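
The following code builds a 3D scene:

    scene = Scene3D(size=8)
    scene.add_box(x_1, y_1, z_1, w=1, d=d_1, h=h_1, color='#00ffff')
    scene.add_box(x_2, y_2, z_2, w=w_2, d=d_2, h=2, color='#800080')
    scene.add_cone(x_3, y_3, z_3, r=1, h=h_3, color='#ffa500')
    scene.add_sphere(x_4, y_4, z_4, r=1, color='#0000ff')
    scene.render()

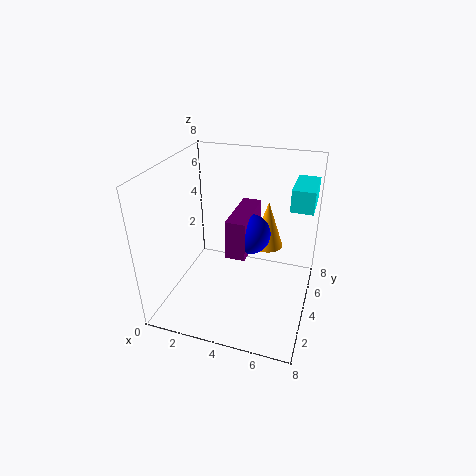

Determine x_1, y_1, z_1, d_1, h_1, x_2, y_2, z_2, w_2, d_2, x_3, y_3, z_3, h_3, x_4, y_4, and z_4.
x_1 = 7
y_1 = 2
z_1 = 7
d_1 = 2
h_1 = 1
x_2 = 4
y_2 = 2
z_2 = 4
w_2 = 1
d_2 = 3
x_3 = 5
y_3 = 7
z_3 = 2
h_3 = 3
x_4 = 5
y_4 = 3
z_4 = 5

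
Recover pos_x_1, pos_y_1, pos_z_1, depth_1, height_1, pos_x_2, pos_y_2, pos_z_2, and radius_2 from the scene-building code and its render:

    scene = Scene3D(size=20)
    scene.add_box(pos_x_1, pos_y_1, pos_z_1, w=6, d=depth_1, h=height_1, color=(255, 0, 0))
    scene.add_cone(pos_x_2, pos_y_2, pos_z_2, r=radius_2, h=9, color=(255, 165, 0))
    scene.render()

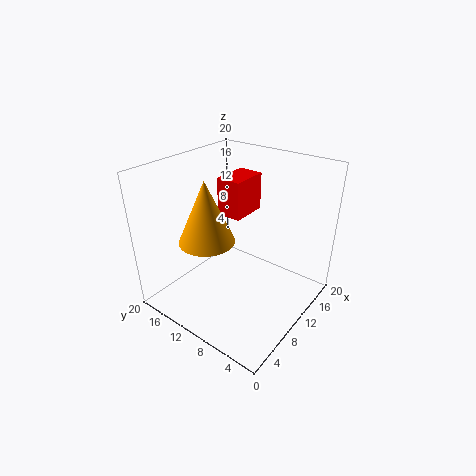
pos_x_1 = 14; pos_y_1 = 13; pos_z_1 = 10; depth_1 = 4; height_1 = 6; pos_x_2 = 8; pos_y_2 = 14; pos_z_2 = 9; radius_2 = 4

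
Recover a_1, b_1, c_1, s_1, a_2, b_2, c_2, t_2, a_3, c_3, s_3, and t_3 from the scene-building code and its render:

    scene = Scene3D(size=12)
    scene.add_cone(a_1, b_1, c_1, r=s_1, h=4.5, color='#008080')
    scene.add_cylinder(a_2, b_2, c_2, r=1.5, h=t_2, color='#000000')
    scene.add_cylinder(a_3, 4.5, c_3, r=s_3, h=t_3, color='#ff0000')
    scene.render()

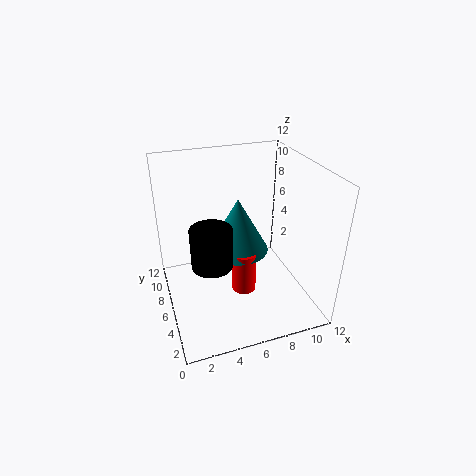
a_1 = 6, b_1 = 6, c_1 = 5, s_1 = 2.5, a_2 = 3, b_2 = 3, c_2 = 6, t_2 = 3, a_3 = 6, c_3 = 2, s_3 = 1, t_3 = 3.5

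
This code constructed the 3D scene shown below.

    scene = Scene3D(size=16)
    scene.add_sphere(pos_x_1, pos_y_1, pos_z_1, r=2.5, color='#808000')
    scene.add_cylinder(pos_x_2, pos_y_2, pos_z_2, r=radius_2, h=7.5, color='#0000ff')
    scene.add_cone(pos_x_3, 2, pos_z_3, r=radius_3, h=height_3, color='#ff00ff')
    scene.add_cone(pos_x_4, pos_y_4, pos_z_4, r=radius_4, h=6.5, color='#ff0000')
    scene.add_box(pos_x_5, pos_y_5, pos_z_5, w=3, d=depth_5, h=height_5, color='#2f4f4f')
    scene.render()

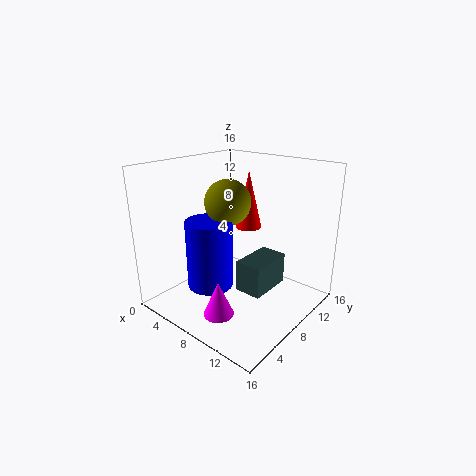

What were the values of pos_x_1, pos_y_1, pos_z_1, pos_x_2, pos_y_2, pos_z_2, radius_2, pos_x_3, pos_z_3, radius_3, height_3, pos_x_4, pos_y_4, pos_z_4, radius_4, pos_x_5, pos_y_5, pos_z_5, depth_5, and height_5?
pos_x_1 = 7; pos_y_1 = 7.5; pos_z_1 = 12; pos_x_2 = 6.5; pos_y_2 = 5; pos_z_2 = 3; radius_2 = 2.5; pos_x_3 = 10.5; pos_z_3 = 2.5; radius_3 = 1.5; height_3 = 3.5; pos_x_4 = 7.5; pos_y_4 = 10.5; pos_z_4 = 8.5; radius_4 = 1.5; pos_x_5 = 9; pos_y_5 = 6.5; pos_z_5 = 2.5; depth_5 = 5; height_5 = 3.5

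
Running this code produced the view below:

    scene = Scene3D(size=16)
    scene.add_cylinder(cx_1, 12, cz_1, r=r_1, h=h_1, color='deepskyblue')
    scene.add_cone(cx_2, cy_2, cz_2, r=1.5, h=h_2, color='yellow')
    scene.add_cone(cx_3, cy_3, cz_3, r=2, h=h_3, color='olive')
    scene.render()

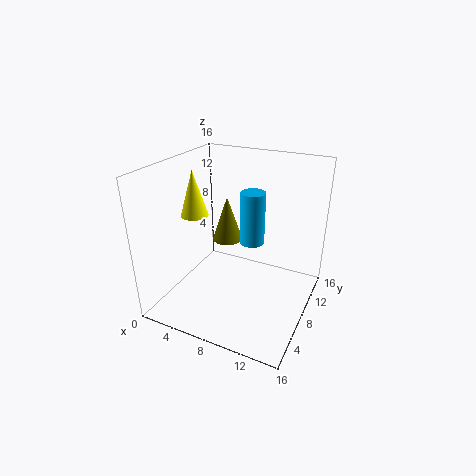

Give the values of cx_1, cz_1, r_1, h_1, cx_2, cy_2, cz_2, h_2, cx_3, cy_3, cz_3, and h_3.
cx_1 = 8, cz_1 = 5.5, r_1 = 1.5, h_1 = 6.5, cx_2 = 3.5, cy_2 = 6.5, cz_2 = 10.5, h_2 = 5, cx_3 = 3.5, cy_3 = 14, cz_3 = 4, h_3 = 6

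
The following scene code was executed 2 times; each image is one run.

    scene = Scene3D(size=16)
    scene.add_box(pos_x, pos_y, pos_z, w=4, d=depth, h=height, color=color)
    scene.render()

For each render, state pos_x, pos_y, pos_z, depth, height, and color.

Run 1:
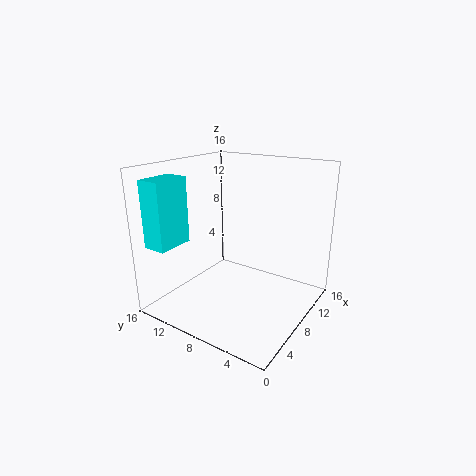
pos_x = 0.5, pos_y = 12, pos_z = 8, depth = 2.5, height = 7, color = 'cyan'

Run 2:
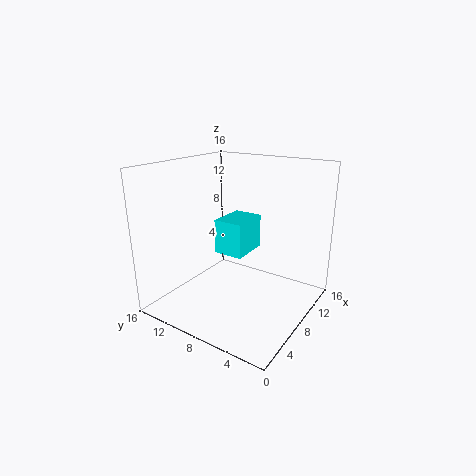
pos_x = 4.5, pos_y = 5.5, pos_z = 7.5, depth = 3, height = 3.5, color = 'cyan'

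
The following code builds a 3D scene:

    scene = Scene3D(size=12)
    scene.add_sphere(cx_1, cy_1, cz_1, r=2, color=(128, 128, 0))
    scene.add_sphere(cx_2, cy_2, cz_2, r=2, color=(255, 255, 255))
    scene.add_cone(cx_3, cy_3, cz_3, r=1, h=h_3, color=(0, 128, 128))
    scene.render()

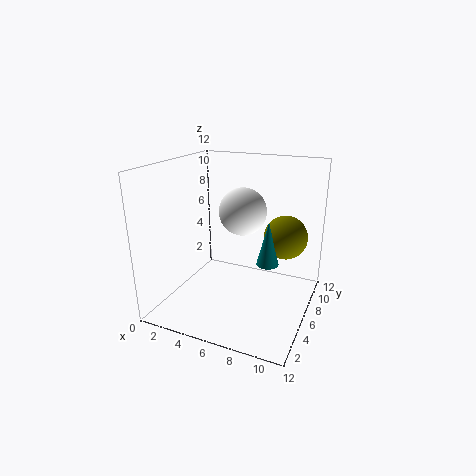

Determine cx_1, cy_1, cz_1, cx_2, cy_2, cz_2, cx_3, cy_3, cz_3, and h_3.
cx_1 = 9
cy_1 = 10
cz_1 = 5
cx_2 = 6
cy_2 = 7
cz_2 = 8
cx_3 = 8
cy_3 = 8
cz_3 = 3
h_3 = 4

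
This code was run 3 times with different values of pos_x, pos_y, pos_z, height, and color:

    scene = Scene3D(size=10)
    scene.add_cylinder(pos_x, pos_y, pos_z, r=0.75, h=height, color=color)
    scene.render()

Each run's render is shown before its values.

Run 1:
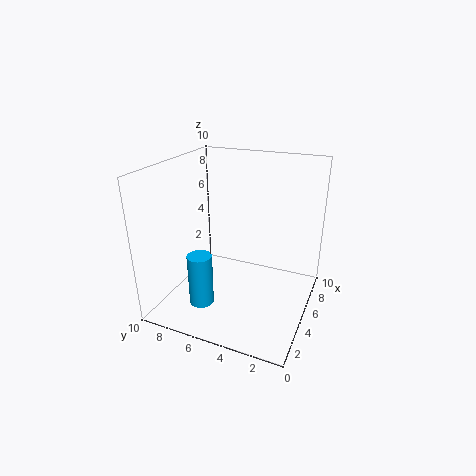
pos_x = 1, pos_y = 5.75, pos_z = 2.25, height = 3.25, color = 'deepskyblue'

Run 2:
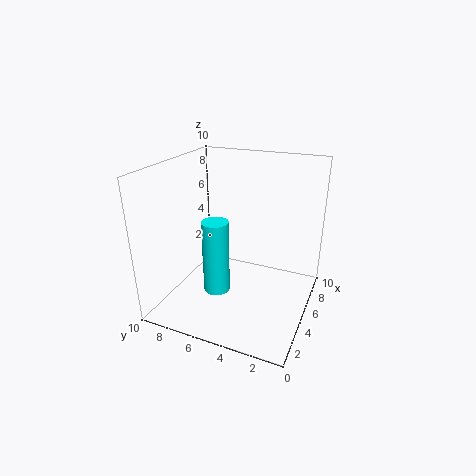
pos_x = 0.75, pos_y = 4.5, pos_z = 3.75, height = 4.25, color = 'cyan'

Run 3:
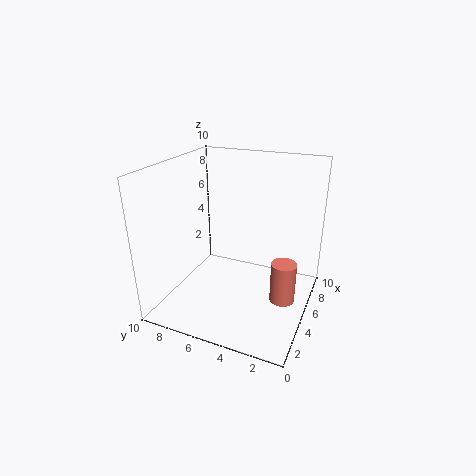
pos_x = 2.5, pos_y = 1, pos_z = 2.75, height = 2.5, color = 'salmon'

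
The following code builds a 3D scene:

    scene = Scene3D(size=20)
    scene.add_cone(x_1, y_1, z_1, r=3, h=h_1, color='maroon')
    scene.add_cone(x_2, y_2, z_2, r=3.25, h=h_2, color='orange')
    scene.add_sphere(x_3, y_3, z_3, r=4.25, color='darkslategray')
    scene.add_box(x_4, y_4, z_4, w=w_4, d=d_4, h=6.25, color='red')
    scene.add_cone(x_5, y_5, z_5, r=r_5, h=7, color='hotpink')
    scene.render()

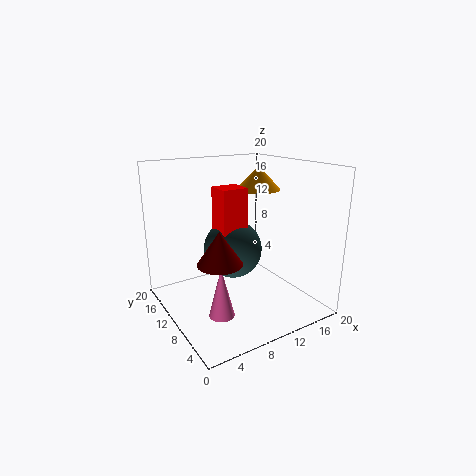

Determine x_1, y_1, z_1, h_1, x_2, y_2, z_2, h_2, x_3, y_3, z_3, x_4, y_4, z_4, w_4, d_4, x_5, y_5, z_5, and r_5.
x_1 = 6; y_1 = 8; z_1 = 7.75; h_1 = 4.5; x_2 = 15.25; y_2 = 12.75; z_2 = 15.75; h_2 = 3.5; x_3 = 10.5; y_3 = 12.25; z_3 = 7.5; x_4 = 8; y_4 = 10.25; z_4 = 10.5; w_4 = 3.75; d_4 = 3.5; x_5 = 6; y_5 = 7.75; z_5 = 0.25; r_5 = 1.75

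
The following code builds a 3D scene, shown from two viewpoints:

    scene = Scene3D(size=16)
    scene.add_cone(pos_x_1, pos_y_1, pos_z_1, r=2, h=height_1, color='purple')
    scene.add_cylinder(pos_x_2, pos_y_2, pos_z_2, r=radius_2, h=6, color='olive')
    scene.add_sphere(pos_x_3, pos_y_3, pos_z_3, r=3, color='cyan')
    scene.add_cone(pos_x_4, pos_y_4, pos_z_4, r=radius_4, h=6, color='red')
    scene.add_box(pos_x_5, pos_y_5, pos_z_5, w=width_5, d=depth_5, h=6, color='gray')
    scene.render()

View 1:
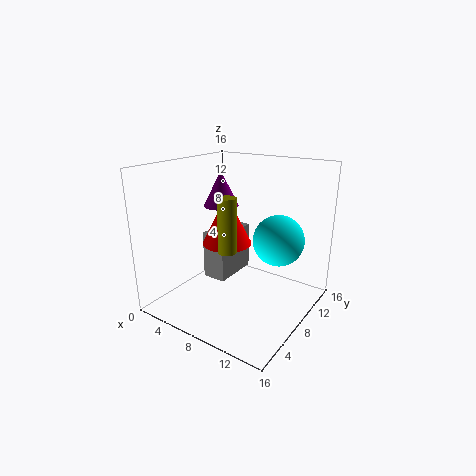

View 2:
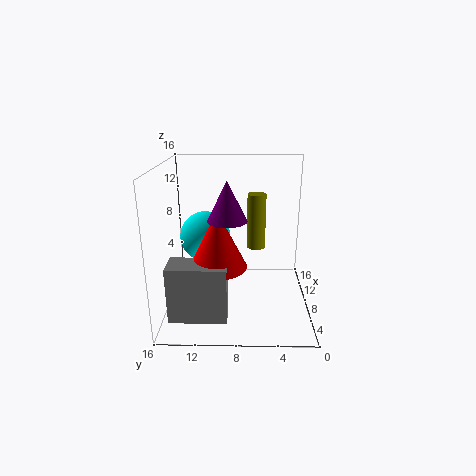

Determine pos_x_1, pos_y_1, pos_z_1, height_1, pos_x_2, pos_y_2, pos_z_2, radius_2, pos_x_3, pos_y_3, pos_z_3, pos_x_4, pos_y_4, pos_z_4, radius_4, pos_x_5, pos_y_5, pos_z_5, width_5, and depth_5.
pos_x_1 = 5
pos_y_1 = 9
pos_z_1 = 11
height_1 = 4
pos_x_2 = 8
pos_y_2 = 6
pos_z_2 = 7
radius_2 = 1
pos_x_3 = 11
pos_y_3 = 12
pos_z_3 = 7
pos_x_4 = 5
pos_y_4 = 10
pos_z_4 = 6
radius_4 = 3
pos_x_5 = 2
pos_y_5 = 9
pos_z_5 = 1
width_5 = 3
depth_5 = 6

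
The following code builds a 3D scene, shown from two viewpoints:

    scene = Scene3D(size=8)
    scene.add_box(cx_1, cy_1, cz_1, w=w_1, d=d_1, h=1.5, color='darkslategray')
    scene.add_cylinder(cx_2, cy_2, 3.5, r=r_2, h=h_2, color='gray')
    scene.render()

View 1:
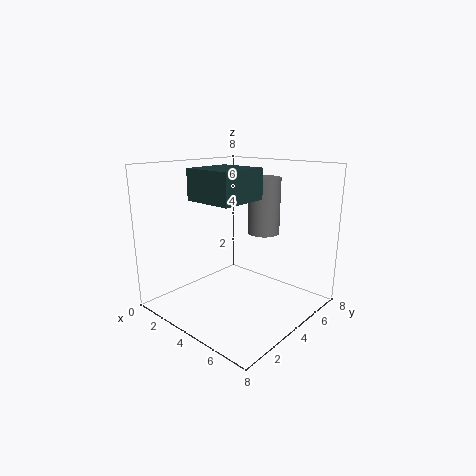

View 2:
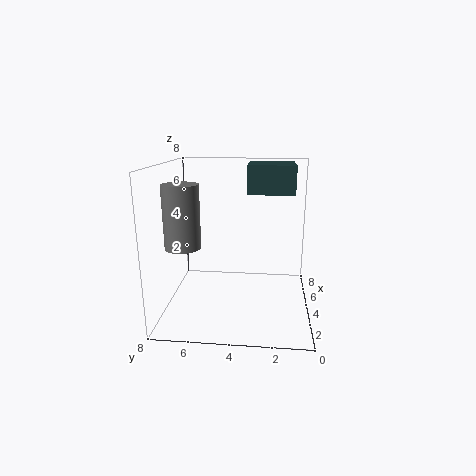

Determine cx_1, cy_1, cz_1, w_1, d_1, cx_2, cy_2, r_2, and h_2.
cx_1 = 3.5; cy_1 = 1; cz_1 = 6.5; w_1 = 2.5; d_1 = 2.5; cx_2 = 3.5; cy_2 = 7; r_2 = 1; h_2 = 3.5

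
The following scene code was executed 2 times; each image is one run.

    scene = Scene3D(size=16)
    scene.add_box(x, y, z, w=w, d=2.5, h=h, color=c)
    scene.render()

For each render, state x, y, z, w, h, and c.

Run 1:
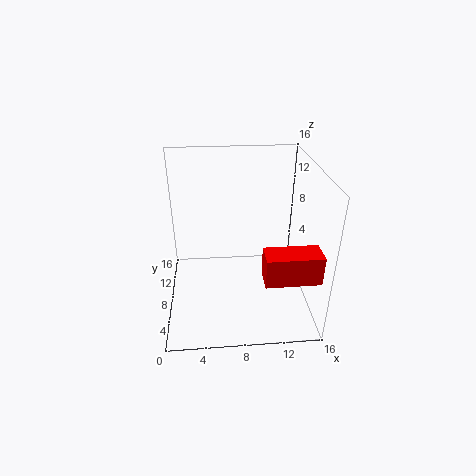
x = 10, y = 1, z = 6.5, w = 5.5, h = 3, c = 'red'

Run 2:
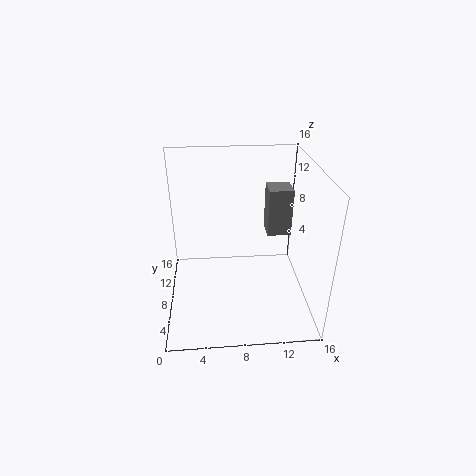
x = 11, y = 6.5, z = 9, w = 2.5, h = 5, c = 'gray'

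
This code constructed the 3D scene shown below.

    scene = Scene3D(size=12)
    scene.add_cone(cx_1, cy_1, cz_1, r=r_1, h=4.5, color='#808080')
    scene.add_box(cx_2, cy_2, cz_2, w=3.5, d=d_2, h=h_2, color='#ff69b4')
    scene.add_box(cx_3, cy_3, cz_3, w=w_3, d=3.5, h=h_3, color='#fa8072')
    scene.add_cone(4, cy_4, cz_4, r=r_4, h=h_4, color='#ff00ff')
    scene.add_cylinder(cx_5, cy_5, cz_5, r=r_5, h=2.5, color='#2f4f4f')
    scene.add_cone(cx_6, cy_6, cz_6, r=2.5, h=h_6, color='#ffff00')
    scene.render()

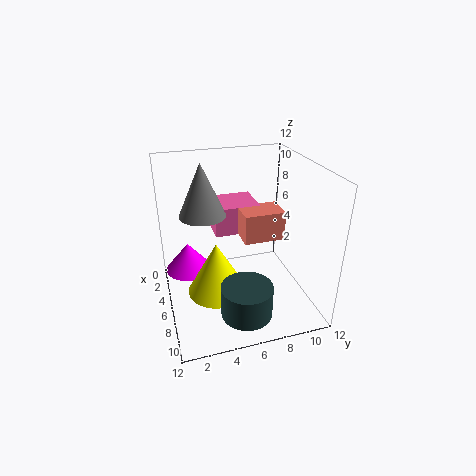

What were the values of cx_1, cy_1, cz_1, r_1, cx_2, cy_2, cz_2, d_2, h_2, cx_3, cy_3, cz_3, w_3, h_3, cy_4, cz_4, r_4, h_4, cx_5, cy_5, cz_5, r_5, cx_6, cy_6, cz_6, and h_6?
cx_1 = 4
cy_1 = 3.5
cz_1 = 7.5
r_1 = 2
cx_2 = 1
cy_2 = 4.5
cz_2 = 5.5
d_2 = 4
h_2 = 2.5
cx_3 = 4
cy_3 = 6.5
cz_3 = 5.5
w_3 = 2.5
h_3 = 2.5
cy_4 = 2
cz_4 = 2.5
r_4 = 2
h_4 = 2.5
cx_5 = 10
cy_5 = 5.5
cz_5 = 1.5
r_5 = 2
cx_6 = 6.5
cy_6 = 4
cz_6 = 1.5
h_6 = 4.5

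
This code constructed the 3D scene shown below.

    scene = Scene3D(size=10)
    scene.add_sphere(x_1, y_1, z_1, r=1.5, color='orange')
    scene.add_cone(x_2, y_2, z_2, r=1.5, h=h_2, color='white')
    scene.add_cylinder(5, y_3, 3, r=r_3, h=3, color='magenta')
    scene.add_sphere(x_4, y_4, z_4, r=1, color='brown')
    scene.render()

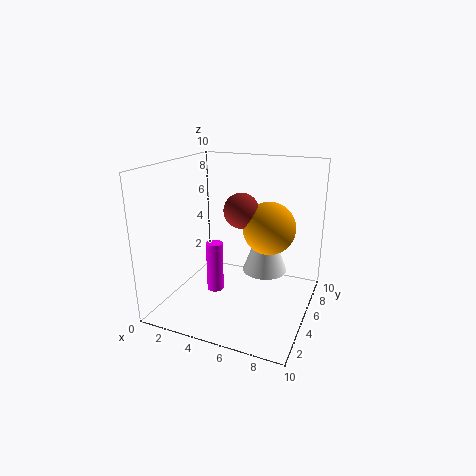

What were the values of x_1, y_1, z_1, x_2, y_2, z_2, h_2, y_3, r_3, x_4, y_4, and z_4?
x_1 = 8, y_1 = 2.5, z_1 = 7, x_2 = 7, y_2 = 5, z_2 = 3, h_2 = 4, y_3 = 1.5, r_3 = 0.5, x_4 = 6.5, y_4 = 2, z_4 = 8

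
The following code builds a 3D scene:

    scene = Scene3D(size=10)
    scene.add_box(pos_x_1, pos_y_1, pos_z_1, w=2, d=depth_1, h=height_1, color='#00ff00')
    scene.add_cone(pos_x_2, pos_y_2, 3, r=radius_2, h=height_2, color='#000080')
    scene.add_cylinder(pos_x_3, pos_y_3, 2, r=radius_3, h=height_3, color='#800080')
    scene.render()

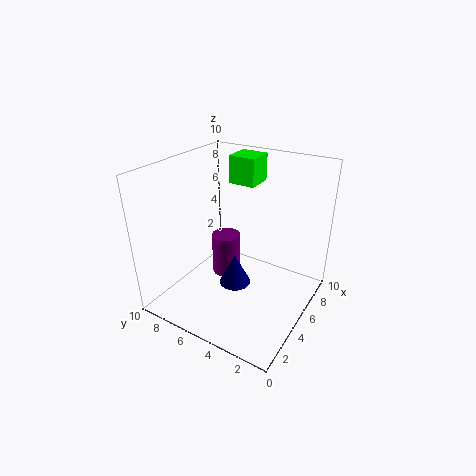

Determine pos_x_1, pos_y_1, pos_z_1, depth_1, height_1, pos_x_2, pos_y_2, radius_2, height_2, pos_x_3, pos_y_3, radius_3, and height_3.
pos_x_1 = 7
pos_y_1 = 5
pos_z_1 = 8
depth_1 = 2
height_1 = 2
pos_x_2 = 3
pos_y_2 = 4
radius_2 = 1
height_2 = 2
pos_x_3 = 5
pos_y_3 = 6
radius_3 = 1
height_3 = 3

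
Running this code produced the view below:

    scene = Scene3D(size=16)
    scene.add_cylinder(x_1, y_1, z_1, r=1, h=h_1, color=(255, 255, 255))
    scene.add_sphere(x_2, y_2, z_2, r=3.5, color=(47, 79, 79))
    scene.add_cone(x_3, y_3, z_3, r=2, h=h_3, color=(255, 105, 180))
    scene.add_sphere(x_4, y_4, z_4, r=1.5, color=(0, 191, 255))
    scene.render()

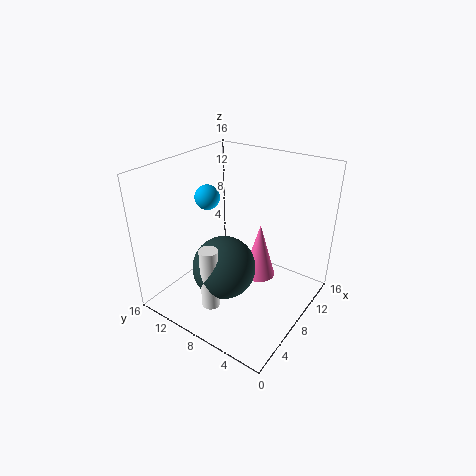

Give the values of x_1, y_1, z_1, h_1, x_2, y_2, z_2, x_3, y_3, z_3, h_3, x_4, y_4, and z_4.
x_1 = 3.5
y_1 = 8.5
z_1 = 1.5
h_1 = 7
x_2 = 6
y_2 = 8.5
z_2 = 5
x_3 = 12
y_3 = 7.5
z_3 = 1
h_3 = 7
x_4 = 9.5
y_4 = 13.5
z_4 = 11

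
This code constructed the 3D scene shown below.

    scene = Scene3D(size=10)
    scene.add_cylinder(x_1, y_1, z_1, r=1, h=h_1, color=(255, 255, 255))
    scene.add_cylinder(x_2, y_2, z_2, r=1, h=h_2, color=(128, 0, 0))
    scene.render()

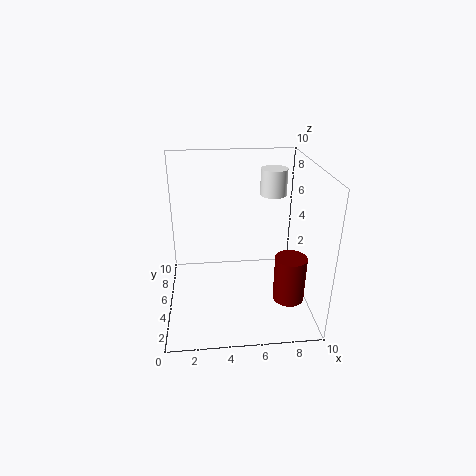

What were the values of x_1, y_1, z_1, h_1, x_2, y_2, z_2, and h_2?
x_1 = 8
y_1 = 8
z_1 = 7
h_1 = 2
x_2 = 8
y_2 = 2
z_2 = 2
h_2 = 3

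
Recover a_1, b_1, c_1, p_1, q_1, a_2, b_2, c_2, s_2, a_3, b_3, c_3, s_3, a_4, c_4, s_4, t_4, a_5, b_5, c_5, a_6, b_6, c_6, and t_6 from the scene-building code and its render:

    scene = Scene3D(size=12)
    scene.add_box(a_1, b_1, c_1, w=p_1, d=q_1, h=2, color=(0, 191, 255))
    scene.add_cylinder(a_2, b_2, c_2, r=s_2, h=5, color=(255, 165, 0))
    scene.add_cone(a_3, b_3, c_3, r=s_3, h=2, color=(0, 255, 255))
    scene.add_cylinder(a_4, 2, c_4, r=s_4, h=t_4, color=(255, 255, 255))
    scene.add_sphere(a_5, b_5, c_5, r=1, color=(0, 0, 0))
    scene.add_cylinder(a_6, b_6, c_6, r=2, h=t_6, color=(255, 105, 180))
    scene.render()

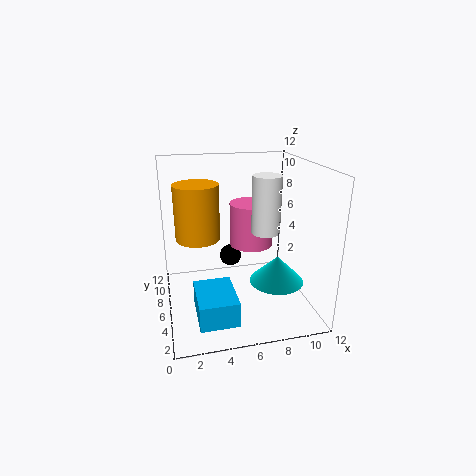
a_1 = 2, b_1 = 1, c_1 = 1, p_1 = 3, q_1 = 4, a_2 = 3, b_2 = 9, c_2 = 5, s_2 = 2, a_3 = 8, b_3 = 2, c_3 = 4, s_3 = 2, a_4 = 7, c_4 = 8, s_4 = 1, t_4 = 4, a_5 = 6, b_5 = 9, c_5 = 3, a_6 = 8, b_6 = 9, c_6 = 4, t_6 = 4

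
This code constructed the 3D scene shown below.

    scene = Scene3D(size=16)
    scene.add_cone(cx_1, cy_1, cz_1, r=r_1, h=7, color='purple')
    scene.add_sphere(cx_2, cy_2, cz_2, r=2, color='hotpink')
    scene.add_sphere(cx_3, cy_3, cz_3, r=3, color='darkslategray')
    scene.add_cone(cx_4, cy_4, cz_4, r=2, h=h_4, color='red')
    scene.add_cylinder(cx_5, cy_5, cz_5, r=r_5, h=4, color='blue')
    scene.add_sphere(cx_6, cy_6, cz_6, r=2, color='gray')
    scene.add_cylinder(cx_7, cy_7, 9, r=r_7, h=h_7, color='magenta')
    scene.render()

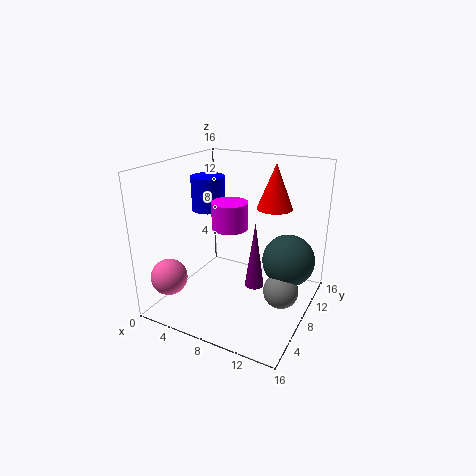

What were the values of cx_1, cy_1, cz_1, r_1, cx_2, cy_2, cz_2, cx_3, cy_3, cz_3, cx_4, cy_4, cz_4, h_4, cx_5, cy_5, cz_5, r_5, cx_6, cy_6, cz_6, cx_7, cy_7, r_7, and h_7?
cx_1 = 11; cy_1 = 6; cz_1 = 4; r_1 = 1; cx_2 = 2; cy_2 = 3; cz_2 = 4; cx_3 = 13; cy_3 = 11; cz_3 = 5; cx_4 = 11; cy_4 = 11; cz_4 = 11; h_4 = 5; cx_5 = 3; cy_5 = 10; cz_5 = 10; r_5 = 2; cx_6 = 13; cy_6 = 9; cz_6 = 2; cx_7 = 7; cy_7 = 8; r_7 = 2; h_7 = 3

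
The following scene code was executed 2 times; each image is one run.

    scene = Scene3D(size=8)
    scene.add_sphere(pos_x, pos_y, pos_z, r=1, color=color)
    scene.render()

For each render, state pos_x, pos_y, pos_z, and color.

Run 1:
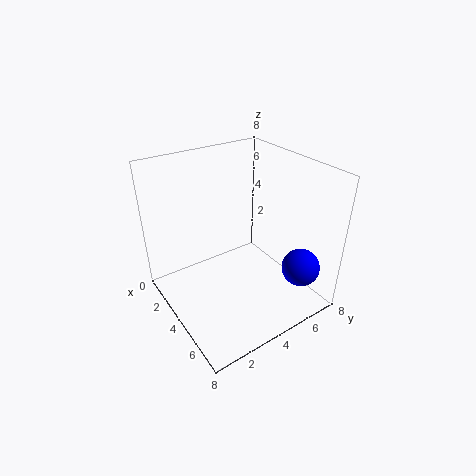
pos_x = 7
pos_y = 6
pos_z = 3
color = 'blue'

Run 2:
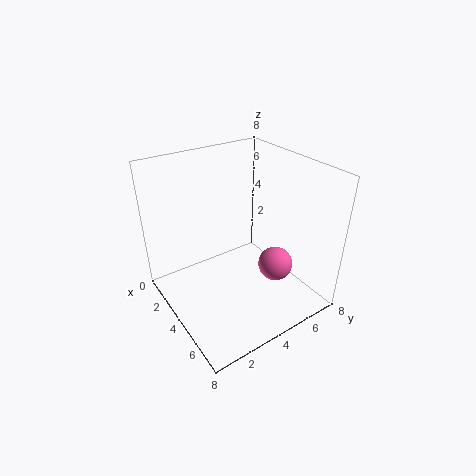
pos_x = 5
pos_y = 6
pos_z = 2
color = 'hotpink'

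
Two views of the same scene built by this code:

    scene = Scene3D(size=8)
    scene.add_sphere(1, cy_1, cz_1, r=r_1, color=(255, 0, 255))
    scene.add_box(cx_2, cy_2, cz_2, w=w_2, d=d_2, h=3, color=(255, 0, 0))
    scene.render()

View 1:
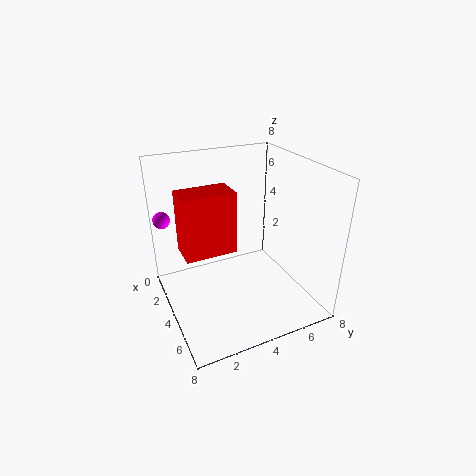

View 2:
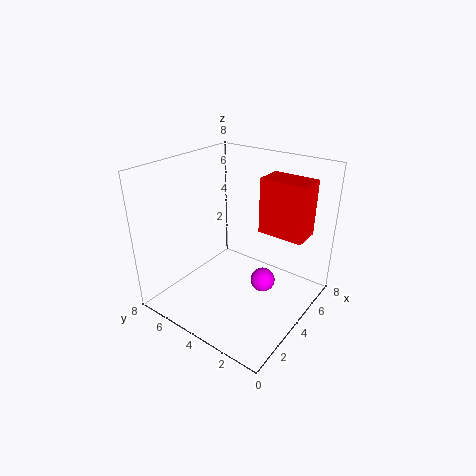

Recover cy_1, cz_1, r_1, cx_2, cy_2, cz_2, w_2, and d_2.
cy_1 = 0.5, cz_1 = 4.5, r_1 = 0.5, cx_2 = 4.5, cy_2 = 0.5, cz_2 = 4.5, w_2 = 1.5, d_2 = 2.5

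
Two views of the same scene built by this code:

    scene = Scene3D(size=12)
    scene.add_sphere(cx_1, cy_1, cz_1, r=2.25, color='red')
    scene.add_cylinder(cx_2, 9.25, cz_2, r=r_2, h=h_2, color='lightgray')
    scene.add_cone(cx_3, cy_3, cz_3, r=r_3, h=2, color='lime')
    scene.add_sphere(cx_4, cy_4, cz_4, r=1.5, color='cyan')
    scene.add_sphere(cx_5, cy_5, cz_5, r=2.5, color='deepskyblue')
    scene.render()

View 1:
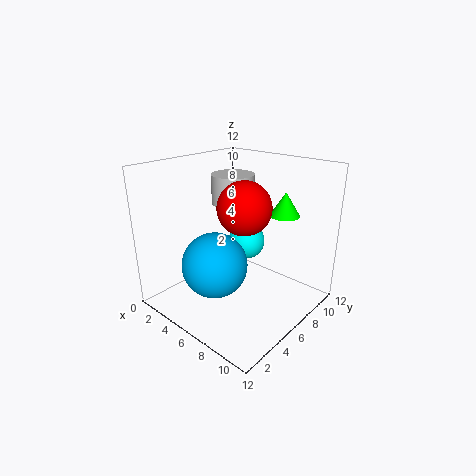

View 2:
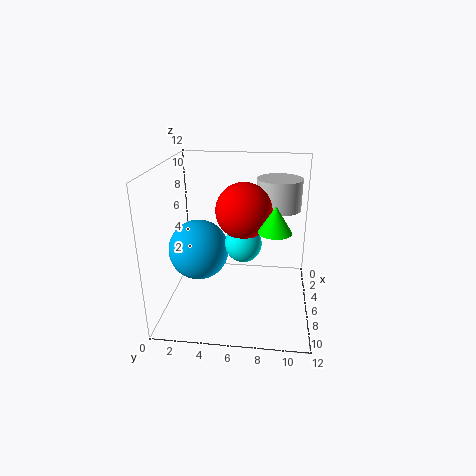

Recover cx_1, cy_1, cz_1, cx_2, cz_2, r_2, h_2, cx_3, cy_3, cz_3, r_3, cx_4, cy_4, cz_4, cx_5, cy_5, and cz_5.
cx_1 = 6.25
cy_1 = 6.5
cz_1 = 8.5
cx_2 = 2.5
cz_2 = 7.5
r_2 = 2
h_2 = 2.75
cx_3 = 8.5
cy_3 = 9
cz_3 = 7.75
r_3 = 1.25
cx_4 = 6.5
cy_4 = 6.5
cz_4 = 5.75
cx_5 = 6.5
cy_5 = 2.75
cz_5 = 5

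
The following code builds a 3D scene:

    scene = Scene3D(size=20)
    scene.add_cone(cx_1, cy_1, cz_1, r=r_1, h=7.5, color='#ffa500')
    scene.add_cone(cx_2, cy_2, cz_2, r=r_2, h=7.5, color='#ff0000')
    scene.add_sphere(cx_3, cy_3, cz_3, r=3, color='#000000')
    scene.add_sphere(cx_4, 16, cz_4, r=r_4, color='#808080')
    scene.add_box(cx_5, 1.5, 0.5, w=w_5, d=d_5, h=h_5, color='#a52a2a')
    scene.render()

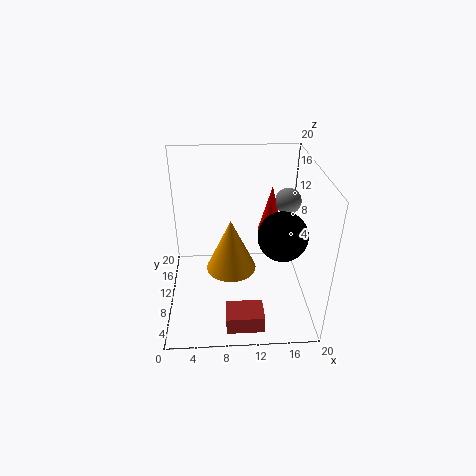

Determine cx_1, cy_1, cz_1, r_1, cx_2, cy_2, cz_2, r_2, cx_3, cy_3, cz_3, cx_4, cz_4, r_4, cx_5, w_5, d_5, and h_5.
cx_1 = 9
cy_1 = 9.5
cz_1 = 5.5
r_1 = 3.5
cx_2 = 15.5
cy_2 = 16
cz_2 = 7.5
r_2 = 2
cx_3 = 15
cy_3 = 4.5
cz_3 = 13.5
cx_4 = 18
cz_4 = 12.5
r_4 = 2
cx_5 = 8
w_5 = 5
d_5 = 3.5
h_5 = 2.5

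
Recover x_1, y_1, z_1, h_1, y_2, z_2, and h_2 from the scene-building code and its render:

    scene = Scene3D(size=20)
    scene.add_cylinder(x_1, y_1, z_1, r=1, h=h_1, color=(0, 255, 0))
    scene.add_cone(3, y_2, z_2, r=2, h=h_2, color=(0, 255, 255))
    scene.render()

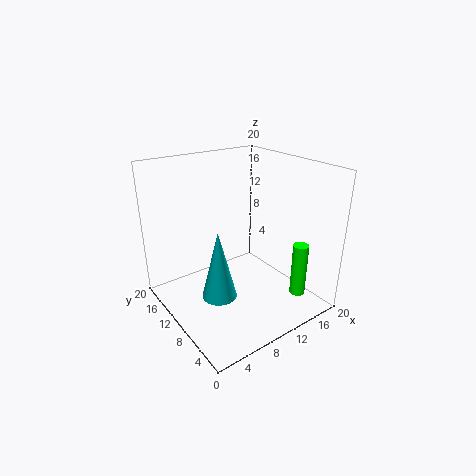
x_1 = 14; y_1 = 2; z_1 = 4; h_1 = 7; y_2 = 4; z_2 = 7; h_2 = 8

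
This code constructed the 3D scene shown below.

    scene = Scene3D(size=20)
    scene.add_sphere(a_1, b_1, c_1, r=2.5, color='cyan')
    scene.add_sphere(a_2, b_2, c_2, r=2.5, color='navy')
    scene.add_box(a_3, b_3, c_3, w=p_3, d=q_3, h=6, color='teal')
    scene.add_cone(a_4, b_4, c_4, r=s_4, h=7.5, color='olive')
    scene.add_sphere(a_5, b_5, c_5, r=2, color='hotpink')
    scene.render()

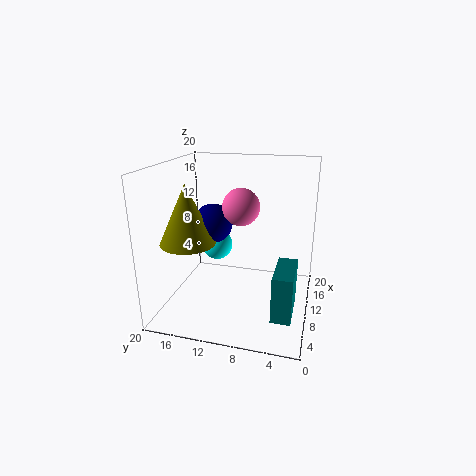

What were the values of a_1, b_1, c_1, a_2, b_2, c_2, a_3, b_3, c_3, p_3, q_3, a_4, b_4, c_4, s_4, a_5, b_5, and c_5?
a_1 = 17, b_1 = 15.5, c_1 = 5.5, a_2 = 7, b_2 = 12.5, c_2 = 13, a_3 = 2.5, b_3 = 1.5, c_3 = 2.5, p_3 = 6, q_3 = 2.5, a_4 = 4.5, b_4 = 15, c_4 = 11, s_4 = 3.5, a_5 = 2, b_5 = 7.5, c_5 = 17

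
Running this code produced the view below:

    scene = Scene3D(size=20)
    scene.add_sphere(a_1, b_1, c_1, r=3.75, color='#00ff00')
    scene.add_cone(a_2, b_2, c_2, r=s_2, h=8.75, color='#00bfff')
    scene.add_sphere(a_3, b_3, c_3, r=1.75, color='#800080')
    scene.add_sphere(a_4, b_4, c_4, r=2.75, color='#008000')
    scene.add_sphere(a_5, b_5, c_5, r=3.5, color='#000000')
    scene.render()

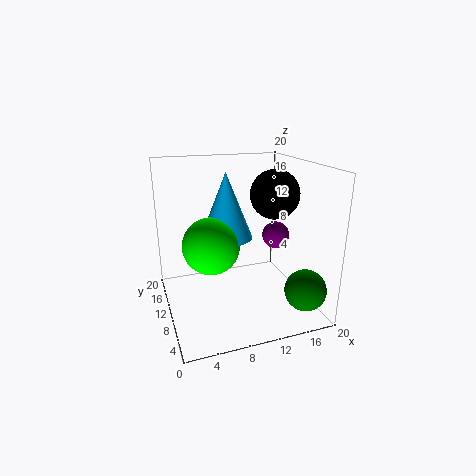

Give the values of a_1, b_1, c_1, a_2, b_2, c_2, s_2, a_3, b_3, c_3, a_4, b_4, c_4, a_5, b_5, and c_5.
a_1 = 5.75, b_1 = 8.5, c_1 = 10, a_2 = 8.25, b_2 = 9.75, c_2 = 10.5, s_2 = 3.5, a_3 = 14, b_3 = 6.5, c_3 = 11.25, a_4 = 17, b_4 = 3, c_4 = 4.25, a_5 = 15.75, b_5 = 10.75, c_5 = 15.5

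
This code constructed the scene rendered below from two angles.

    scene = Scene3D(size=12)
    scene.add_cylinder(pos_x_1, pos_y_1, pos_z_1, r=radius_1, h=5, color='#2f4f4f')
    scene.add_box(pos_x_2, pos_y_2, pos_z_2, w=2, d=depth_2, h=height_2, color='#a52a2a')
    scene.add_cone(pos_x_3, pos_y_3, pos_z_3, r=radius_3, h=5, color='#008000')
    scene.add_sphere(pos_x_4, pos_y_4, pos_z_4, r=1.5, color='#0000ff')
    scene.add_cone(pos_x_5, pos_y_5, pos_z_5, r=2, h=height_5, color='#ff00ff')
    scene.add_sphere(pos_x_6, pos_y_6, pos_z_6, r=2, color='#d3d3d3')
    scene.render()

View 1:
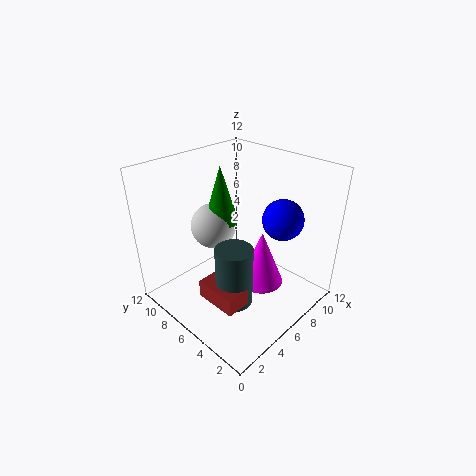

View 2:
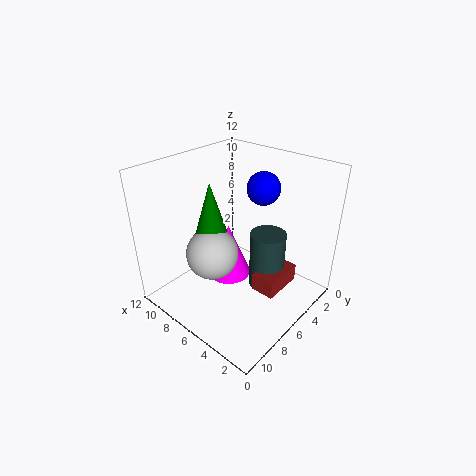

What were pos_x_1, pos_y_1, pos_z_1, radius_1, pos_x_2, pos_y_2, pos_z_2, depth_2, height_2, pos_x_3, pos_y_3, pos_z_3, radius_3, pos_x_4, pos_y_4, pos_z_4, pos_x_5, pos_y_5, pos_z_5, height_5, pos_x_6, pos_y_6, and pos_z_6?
pos_x_1 = 4, pos_y_1 = 4.5, pos_z_1 = 1.5, radius_1 = 1.5, pos_x_2 = 2, pos_y_2 = 3, pos_z_2 = 2, depth_2 = 3.5, height_2 = 1.5, pos_x_3 = 6.5, pos_y_3 = 8.5, pos_z_3 = 6.5, radius_3 = 1.5, pos_x_4 = 6.5, pos_y_4 = 2, pos_z_4 = 9, pos_x_5 = 8, pos_y_5 = 5, pos_z_5 = 1, height_5 = 5, pos_x_6 = 6, pos_y_6 = 9, pos_z_6 = 6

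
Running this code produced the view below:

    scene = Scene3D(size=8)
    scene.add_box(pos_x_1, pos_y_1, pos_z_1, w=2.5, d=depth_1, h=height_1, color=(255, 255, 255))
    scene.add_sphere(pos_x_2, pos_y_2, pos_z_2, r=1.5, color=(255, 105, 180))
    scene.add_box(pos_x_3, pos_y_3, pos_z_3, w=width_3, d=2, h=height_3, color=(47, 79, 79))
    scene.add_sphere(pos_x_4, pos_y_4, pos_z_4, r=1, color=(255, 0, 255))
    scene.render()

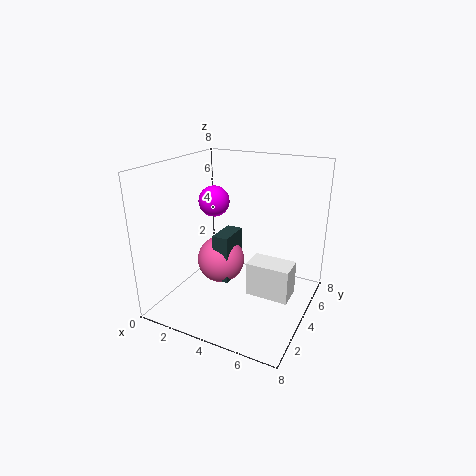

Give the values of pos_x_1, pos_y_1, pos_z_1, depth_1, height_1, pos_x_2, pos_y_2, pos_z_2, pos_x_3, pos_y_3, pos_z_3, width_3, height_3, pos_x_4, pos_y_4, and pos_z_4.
pos_x_1 = 4.5; pos_y_1 = 4; pos_z_1 = 0.5; depth_1 = 1.5; height_1 = 2; pos_x_2 = 2; pos_y_2 = 5.5; pos_z_2 = 1.5; pos_x_3 = 2; pos_y_3 = 4.5; pos_z_3 = 0.5; width_3 = 1; height_3 = 3; pos_x_4 = 1; pos_y_4 = 6.5; pos_z_4 = 5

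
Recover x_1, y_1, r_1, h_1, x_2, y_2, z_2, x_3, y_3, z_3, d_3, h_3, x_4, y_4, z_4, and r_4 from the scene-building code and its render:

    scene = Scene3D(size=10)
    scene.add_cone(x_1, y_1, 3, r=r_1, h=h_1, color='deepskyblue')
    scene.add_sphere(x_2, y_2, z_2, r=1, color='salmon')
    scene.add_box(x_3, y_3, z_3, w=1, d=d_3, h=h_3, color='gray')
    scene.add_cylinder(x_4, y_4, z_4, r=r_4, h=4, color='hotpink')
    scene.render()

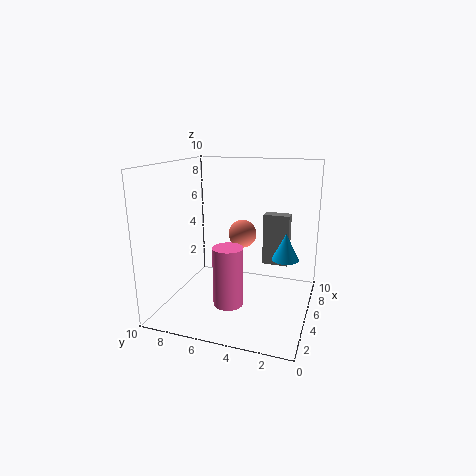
x_1 = 7; y_1 = 2; r_1 = 1; h_1 = 2; x_2 = 6; y_2 = 5; z_2 = 5; x_3 = 8; y_3 = 2; z_3 = 2; d_3 = 2; h_3 = 4; x_4 = 3; y_4 = 5; z_4 = 1; r_4 = 1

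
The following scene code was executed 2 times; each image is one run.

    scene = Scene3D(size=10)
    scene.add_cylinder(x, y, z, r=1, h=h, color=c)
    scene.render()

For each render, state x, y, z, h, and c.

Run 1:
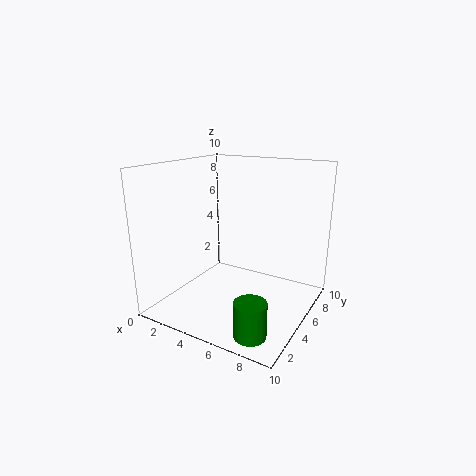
x = 8; y = 1.25; z = 0.5; h = 2.25; c = 'green'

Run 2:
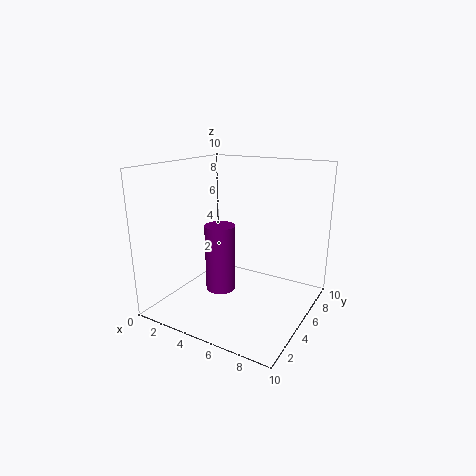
x = 4.5; y = 3.5; z = 1.75; h = 4.5; c = 'purple'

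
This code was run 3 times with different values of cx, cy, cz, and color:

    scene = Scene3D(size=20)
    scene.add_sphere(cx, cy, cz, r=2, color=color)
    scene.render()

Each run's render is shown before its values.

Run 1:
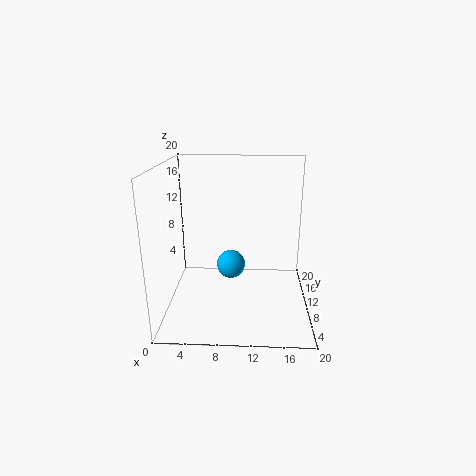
cx = 9
cy = 10
cz = 6
color = 'deepskyblue'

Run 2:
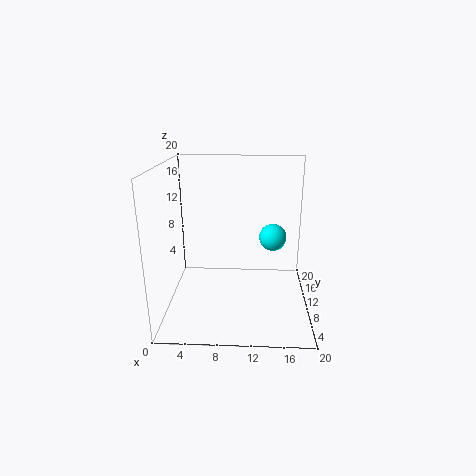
cx = 15
cy = 13
cz = 9
color = 'cyan'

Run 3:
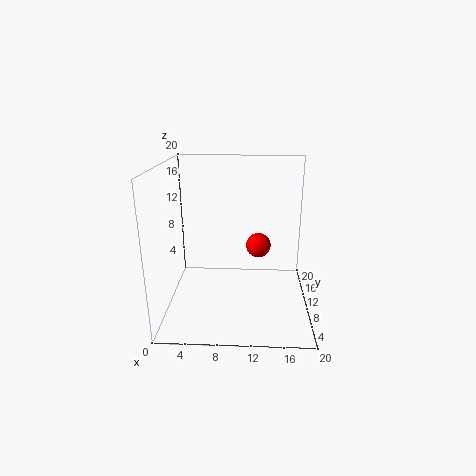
cx = 13
cy = 17
cz = 6
color = 'red'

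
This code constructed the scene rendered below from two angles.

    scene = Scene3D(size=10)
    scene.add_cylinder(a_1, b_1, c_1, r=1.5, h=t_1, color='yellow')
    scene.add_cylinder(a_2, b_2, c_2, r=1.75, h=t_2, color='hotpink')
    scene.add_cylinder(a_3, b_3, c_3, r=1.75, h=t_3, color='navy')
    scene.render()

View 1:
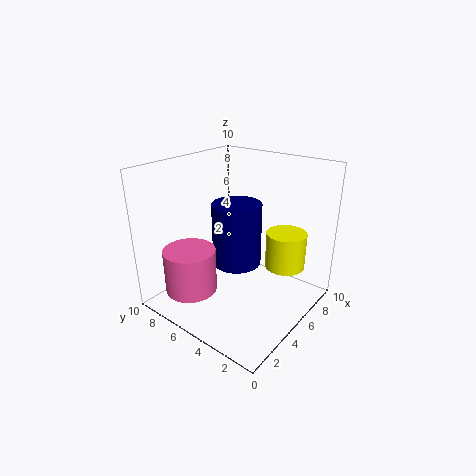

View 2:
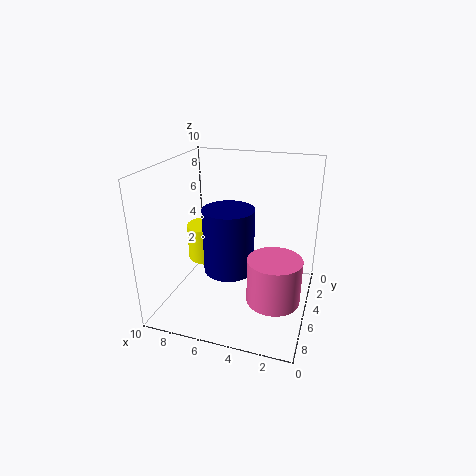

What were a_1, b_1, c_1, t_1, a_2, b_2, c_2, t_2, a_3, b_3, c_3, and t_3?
a_1 = 8.25, b_1 = 3, c_1 = 2, t_1 = 2.75, a_2 = 2, b_2 = 6.75, c_2 = 1.75, t_2 = 3, a_3 = 5.5, b_3 = 5.5, c_3 = 2.75, t_3 = 4.5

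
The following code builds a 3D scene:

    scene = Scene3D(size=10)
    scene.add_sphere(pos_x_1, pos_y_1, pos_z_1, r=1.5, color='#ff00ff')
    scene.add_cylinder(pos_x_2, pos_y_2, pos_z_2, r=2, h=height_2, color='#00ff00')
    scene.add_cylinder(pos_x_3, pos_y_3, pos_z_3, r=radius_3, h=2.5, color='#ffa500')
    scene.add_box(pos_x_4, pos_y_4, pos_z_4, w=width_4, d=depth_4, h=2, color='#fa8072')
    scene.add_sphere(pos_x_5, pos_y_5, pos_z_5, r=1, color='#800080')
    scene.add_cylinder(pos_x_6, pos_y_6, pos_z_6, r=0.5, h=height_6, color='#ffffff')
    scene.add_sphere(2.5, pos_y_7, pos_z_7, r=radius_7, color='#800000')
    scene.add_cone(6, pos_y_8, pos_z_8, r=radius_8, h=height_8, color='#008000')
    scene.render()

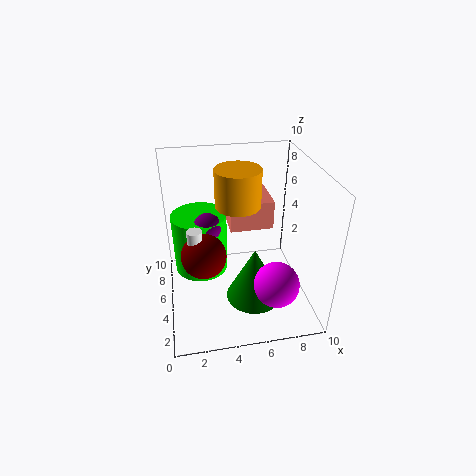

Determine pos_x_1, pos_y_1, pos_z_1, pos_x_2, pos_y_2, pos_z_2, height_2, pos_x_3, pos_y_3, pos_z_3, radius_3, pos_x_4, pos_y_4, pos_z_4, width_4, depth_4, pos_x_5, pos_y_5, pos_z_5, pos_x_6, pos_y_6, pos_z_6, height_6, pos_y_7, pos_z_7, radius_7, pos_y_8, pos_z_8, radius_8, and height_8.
pos_x_1 = 7, pos_y_1 = 2, pos_z_1 = 3, pos_x_2 = 2.5, pos_y_2 = 7, pos_z_2 = 1.5, height_2 = 4.5, pos_x_3 = 5, pos_y_3 = 5, pos_z_3 = 7.5, radius_3 = 1.5, pos_x_4 = 4.5, pos_y_4 = 5, pos_z_4 = 5.5, width_4 = 3, depth_4 = 3, pos_x_5 = 3, pos_y_5 = 6, pos_z_5 = 5.5, pos_x_6 = 2, pos_y_6 = 4, pos_z_6 = 4, height_6 = 2.5, pos_y_7 = 4, pos_z_7 = 4.5, radius_7 = 1.5, pos_y_8 = 4, pos_z_8 = 0.5, radius_8 = 2, height_8 = 4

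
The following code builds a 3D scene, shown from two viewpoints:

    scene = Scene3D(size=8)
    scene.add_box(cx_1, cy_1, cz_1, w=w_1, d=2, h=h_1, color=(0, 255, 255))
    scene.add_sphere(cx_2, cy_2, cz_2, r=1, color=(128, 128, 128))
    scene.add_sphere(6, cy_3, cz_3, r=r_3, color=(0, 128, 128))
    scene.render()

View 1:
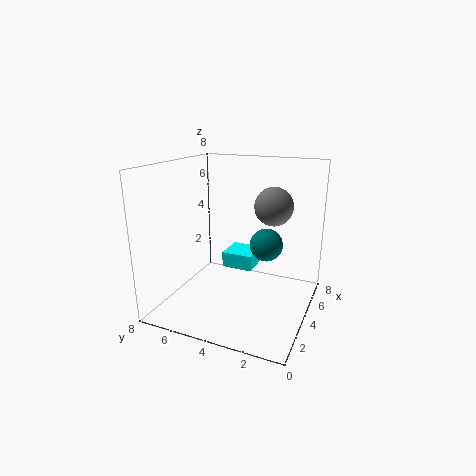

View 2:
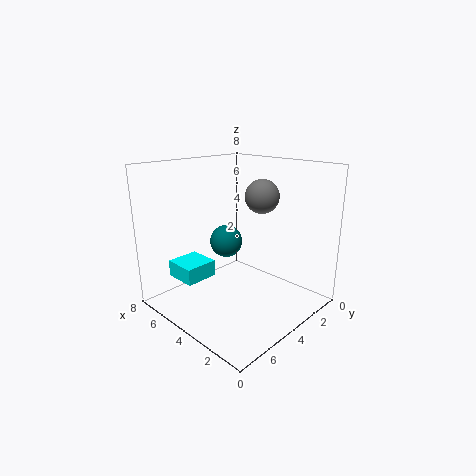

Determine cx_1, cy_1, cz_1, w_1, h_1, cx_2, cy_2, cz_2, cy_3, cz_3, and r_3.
cx_1 = 6
cy_1 = 4
cz_1 = 1
w_1 = 2
h_1 = 1
cx_2 = 4
cy_2 = 2
cz_2 = 6
cy_3 = 3
cz_3 = 3
r_3 = 1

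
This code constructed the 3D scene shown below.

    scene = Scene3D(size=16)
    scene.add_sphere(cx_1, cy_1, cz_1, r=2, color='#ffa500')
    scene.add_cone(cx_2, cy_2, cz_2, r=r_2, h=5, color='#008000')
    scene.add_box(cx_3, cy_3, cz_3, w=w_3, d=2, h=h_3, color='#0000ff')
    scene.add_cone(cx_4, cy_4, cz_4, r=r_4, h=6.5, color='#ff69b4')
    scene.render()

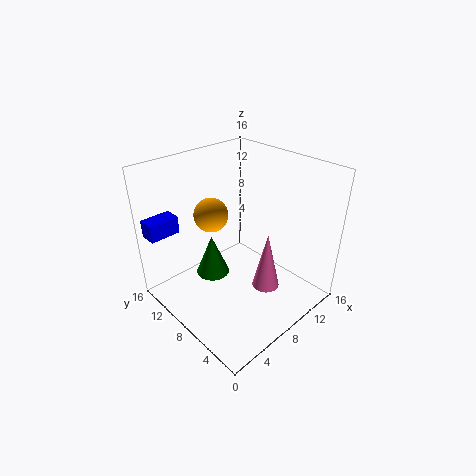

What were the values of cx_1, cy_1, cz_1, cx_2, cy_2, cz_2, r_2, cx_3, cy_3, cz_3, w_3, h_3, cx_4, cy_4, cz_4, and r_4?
cx_1 = 7.5, cy_1 = 12, cz_1 = 9.5, cx_2 = 7, cy_2 = 11.5, cz_2 = 2, r_2 = 2, cx_3 = 0.5, cy_3 = 13.5, cz_3 = 8, w_3 = 3.5, h_3 = 2, cx_4 = 9, cy_4 = 4.5, cz_4 = 3, r_4 = 1.5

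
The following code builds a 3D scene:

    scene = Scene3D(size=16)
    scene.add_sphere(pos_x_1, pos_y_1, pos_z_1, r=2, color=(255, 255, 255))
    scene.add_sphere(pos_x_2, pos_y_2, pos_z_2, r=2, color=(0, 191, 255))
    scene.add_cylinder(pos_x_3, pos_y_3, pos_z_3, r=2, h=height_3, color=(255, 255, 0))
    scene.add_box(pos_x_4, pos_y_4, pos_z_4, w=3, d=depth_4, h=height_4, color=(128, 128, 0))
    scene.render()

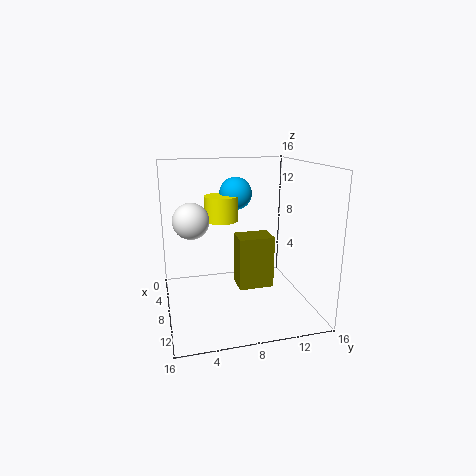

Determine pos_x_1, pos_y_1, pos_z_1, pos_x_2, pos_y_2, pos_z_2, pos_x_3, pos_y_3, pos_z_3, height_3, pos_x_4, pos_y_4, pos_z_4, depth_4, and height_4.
pos_x_1 = 7, pos_y_1 = 3, pos_z_1 = 10, pos_x_2 = 3, pos_y_2 = 9, pos_z_2 = 12, pos_x_3 = 4, pos_y_3 = 7, pos_z_3 = 9, height_3 = 3, pos_x_4 = 6, pos_y_4 = 8, pos_z_4 = 2, depth_4 = 4, height_4 = 6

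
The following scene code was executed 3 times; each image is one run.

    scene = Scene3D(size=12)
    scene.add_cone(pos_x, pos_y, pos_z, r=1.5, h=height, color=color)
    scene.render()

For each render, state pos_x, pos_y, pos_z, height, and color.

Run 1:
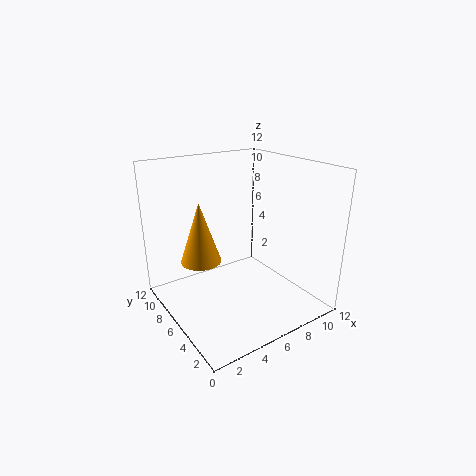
pos_x = 2
pos_y = 5
pos_z = 5.5
height = 4.5
color = 'orange'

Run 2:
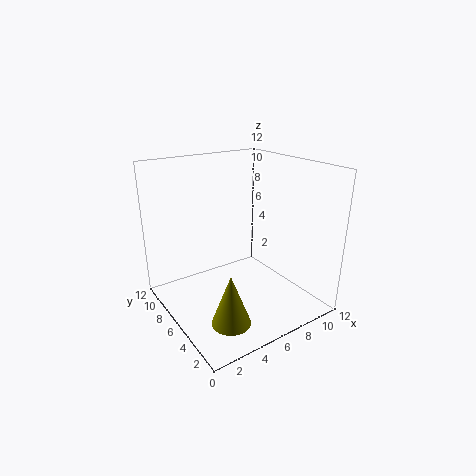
pos_x = 3
pos_y = 2.5
pos_z = 1
height = 4
color = 'olive'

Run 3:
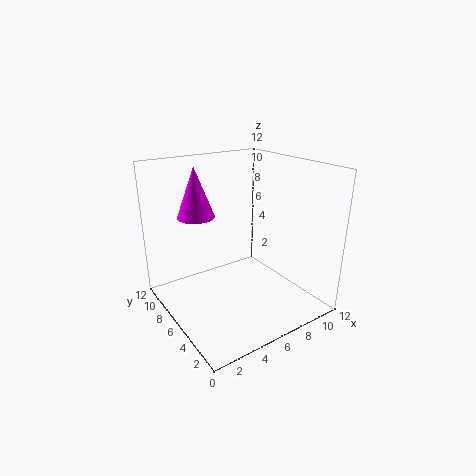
pos_x = 3
pos_y = 7.5
pos_z = 8
height = 4
color = 'magenta'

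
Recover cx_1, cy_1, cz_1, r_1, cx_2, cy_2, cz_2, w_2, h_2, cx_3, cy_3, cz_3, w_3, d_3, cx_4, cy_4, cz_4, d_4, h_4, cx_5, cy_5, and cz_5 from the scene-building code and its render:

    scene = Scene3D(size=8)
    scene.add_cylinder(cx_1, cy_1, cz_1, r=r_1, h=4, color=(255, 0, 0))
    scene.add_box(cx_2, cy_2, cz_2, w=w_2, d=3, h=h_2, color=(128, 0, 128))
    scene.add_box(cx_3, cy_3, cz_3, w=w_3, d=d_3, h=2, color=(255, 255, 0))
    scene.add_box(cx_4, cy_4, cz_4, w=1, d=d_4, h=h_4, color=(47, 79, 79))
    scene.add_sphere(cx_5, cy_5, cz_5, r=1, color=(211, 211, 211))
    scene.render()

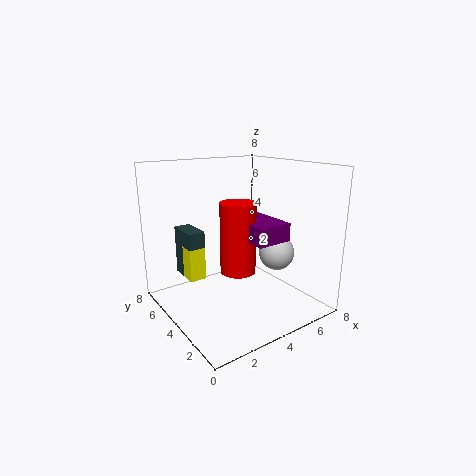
cx_1 = 4, cy_1 = 4, cz_1 = 2, r_1 = 1, cx_2 = 4, cy_2 = 2, cz_2 = 4, w_2 = 2, h_2 = 1, cx_3 = 2, cy_3 = 6, cz_3 = 1, w_3 = 1, d_3 = 1, cx_4 = 2, cy_4 = 6, cz_4 = 1, d_4 = 2, h_4 = 3, cx_5 = 6, cy_5 = 3, cz_5 = 3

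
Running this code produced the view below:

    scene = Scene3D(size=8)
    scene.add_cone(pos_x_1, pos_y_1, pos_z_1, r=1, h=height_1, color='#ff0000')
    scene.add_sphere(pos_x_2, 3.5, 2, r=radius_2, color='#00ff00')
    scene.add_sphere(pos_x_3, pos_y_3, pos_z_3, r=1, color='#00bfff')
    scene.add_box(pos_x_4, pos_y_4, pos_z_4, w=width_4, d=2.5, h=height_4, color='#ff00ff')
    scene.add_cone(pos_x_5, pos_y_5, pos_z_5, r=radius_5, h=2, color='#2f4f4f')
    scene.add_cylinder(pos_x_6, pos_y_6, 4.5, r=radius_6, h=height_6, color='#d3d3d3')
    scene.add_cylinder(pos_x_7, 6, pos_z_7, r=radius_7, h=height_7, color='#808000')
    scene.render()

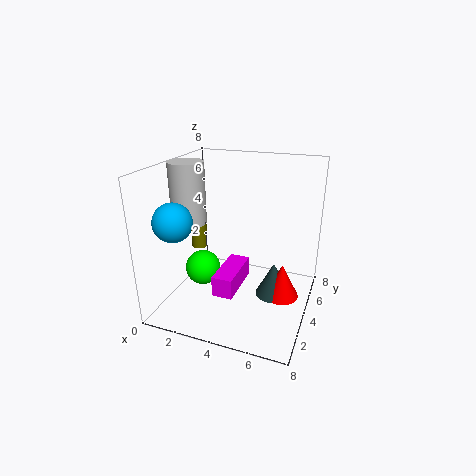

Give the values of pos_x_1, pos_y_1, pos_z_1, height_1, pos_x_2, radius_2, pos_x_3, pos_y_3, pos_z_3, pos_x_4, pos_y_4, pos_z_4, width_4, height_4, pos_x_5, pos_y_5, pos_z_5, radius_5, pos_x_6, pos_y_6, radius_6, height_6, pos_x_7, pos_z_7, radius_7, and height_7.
pos_x_1 = 6.5; pos_y_1 = 4.5; pos_z_1 = 0.5; height_1 = 2; pos_x_2 = 2; radius_2 = 1; pos_x_3 = 1.5; pos_y_3 = 1.5; pos_z_3 = 5.5; pos_x_4 = 4; pos_y_4 = 0.5; pos_z_4 = 2.5; width_4 = 1; height_4 = 1; pos_x_5 = 6; pos_y_5 = 4.5; pos_z_5 = 0.5; radius_5 = 1; pos_x_6 = 1; pos_y_6 = 4; radius_6 = 1; height_6 = 3.5; pos_x_7 = 0.5; pos_z_7 = 2; radius_7 = 0.5; height_7 = 2.5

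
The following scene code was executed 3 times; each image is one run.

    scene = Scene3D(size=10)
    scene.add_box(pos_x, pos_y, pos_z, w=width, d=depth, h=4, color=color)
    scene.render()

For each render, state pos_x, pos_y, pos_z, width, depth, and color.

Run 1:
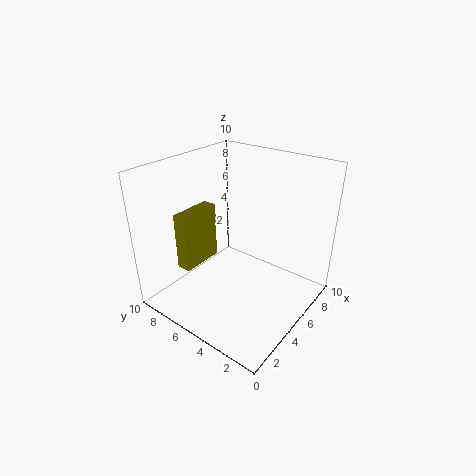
pos_x = 2; pos_y = 7; pos_z = 3; width = 3; depth = 1; color = 'olive'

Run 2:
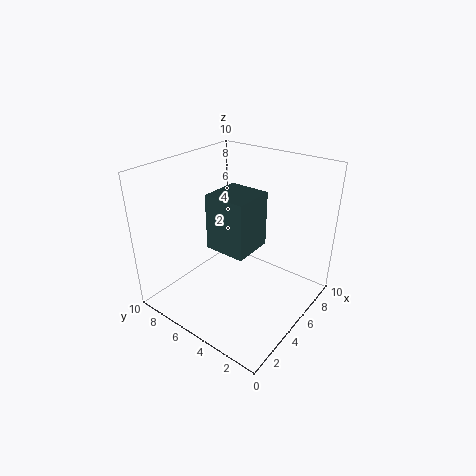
pos_x = 4; pos_y = 4; pos_z = 4; width = 3; depth = 3; color = 'darkslategray'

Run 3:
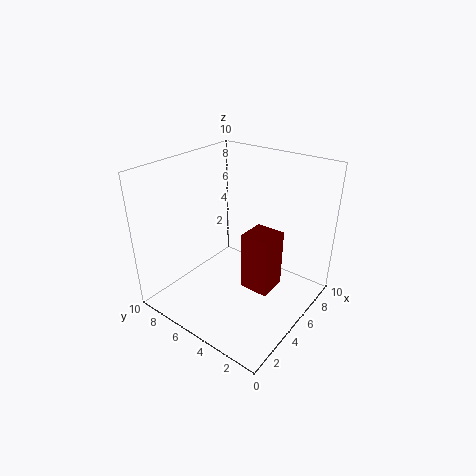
pos_x = 4; pos_y = 2; pos_z = 2; width = 2; depth = 2; color = 'maroon'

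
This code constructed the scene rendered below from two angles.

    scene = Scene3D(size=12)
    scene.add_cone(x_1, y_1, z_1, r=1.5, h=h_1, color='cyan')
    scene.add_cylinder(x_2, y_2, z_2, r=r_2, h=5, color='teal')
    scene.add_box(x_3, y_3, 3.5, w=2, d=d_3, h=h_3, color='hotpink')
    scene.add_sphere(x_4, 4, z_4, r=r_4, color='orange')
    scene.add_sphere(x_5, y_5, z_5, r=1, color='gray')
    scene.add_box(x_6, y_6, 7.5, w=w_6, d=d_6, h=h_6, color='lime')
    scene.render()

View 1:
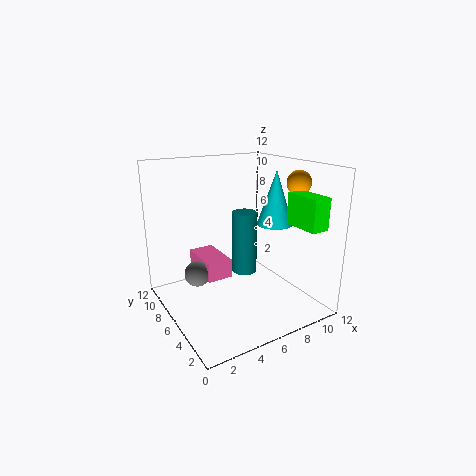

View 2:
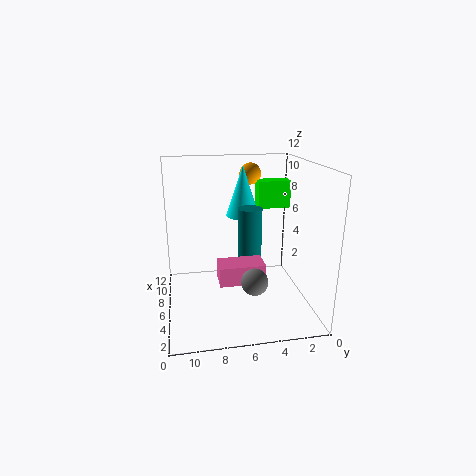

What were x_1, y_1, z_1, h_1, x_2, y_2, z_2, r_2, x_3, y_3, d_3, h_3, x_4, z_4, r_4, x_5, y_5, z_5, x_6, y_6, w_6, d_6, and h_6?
x_1 = 9
y_1 = 5
z_1 = 7
h_1 = 4.5
x_2 = 6
y_2 = 5
z_2 = 3.5
r_2 = 1
x_3 = 2.5
y_3 = 4.5
d_3 = 3.5
h_3 = 1.5
x_4 = 10.5
z_4 = 10.5
r_4 = 1
x_5 = 2
y_5 = 5.5
z_5 = 4
x_6 = 9
y_6 = 0.5
w_6 = 1.5
d_6 = 3
h_6 = 2.5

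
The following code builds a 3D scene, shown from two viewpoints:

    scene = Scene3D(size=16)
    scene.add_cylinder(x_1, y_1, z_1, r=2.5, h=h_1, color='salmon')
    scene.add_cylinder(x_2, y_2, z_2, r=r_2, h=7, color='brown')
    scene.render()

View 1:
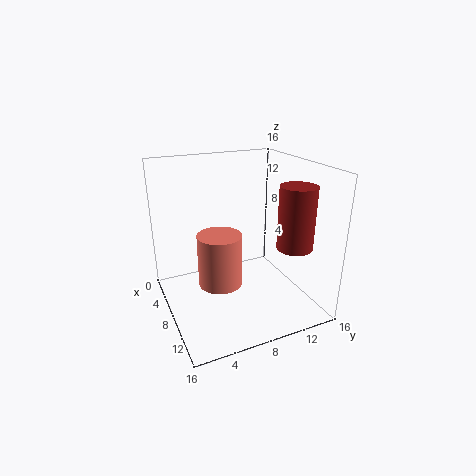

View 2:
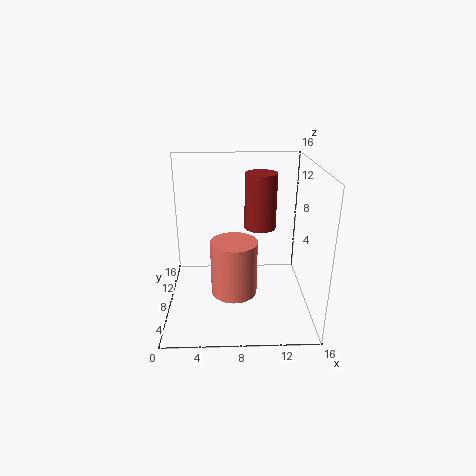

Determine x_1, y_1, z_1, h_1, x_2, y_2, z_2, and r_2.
x_1 = 7.5
y_1 = 6
z_1 = 2.5
h_1 = 6
x_2 = 11
y_2 = 13.5
z_2 = 7
r_2 = 2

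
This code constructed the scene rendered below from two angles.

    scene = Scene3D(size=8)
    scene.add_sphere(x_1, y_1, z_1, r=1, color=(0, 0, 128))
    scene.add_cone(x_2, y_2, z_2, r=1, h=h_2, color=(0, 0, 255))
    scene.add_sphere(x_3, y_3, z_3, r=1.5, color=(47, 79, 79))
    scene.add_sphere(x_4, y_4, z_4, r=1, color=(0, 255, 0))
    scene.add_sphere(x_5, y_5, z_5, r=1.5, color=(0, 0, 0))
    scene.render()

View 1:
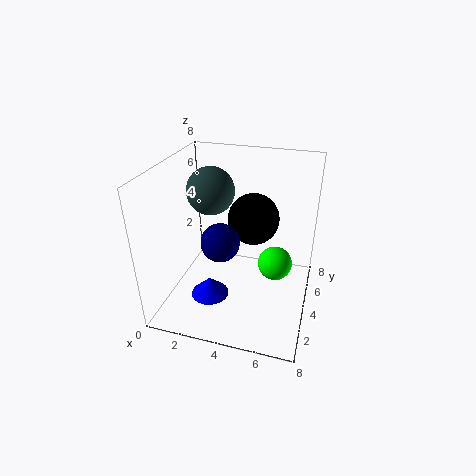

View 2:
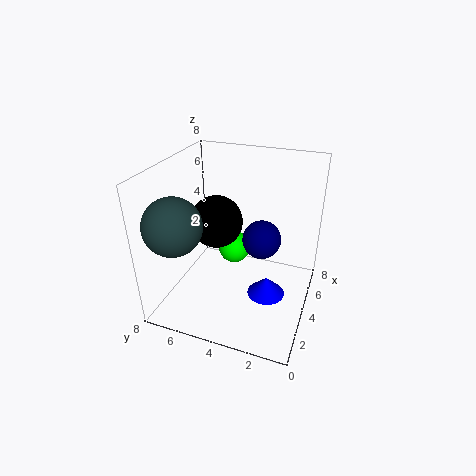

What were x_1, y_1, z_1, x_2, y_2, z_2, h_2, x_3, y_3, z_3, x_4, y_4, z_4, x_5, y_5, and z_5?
x_1 = 3.5, y_1 = 2.5, z_1 = 4.5, x_2 = 3, y_2 = 2, z_2 = 1.5, h_2 = 1, x_3 = 1.5, y_3 = 6.5, z_3 = 5.5, x_4 = 6, y_4 = 5, z_4 = 2, x_5 = 4.5, y_5 = 5.5, z_5 = 4.5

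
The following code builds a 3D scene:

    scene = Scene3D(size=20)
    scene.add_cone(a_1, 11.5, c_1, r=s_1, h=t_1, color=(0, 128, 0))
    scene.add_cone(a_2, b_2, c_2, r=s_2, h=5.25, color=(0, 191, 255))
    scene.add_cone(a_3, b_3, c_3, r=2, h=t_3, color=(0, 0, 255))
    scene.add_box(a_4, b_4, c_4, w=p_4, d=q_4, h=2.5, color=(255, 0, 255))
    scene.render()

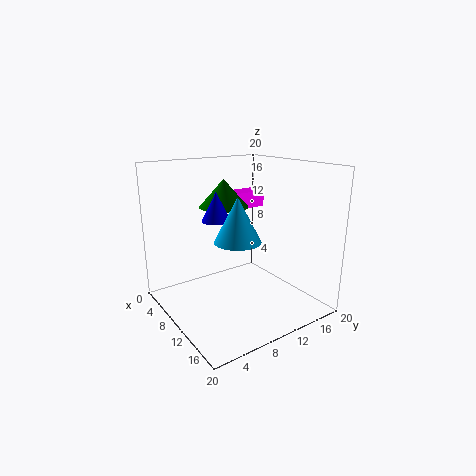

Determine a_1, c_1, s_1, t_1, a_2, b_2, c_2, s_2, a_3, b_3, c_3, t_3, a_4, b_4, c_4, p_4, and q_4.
a_1 = 4; c_1 = 13; s_1 = 3.75; t_1 = 4.25; a_2 = 15.75; b_2 = 6; c_2 = 12; s_2 = 2.75; a_3 = 8.5; b_3 = 7.5; c_3 = 12.5; t_3 = 4; a_4 = 2; b_4 = 11.25; c_4 = 12.5; p_4 = 3.25; q_4 = 7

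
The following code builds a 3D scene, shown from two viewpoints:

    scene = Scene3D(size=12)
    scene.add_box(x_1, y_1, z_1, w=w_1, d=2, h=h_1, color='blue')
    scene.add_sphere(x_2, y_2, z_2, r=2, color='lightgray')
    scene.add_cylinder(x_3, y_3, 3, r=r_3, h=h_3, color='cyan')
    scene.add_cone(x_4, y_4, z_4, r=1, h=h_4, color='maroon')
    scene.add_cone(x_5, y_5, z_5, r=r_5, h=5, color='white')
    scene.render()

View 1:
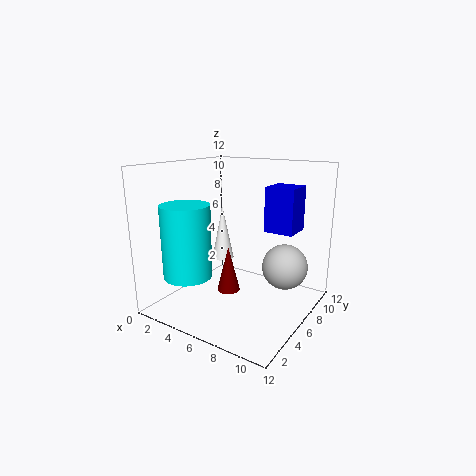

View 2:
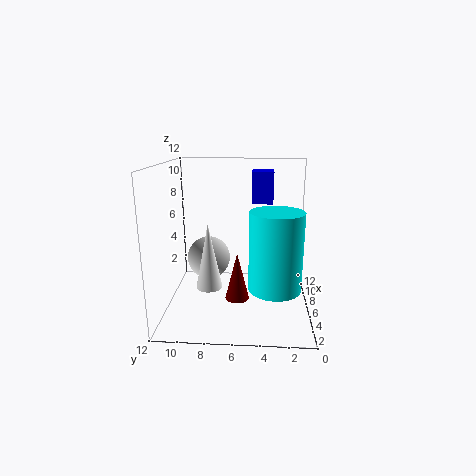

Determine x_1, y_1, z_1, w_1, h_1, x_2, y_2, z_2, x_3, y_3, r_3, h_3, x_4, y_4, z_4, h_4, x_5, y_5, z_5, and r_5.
x_1 = 10
y_1 = 3
z_1 = 8
w_1 = 2
h_1 = 3
x_2 = 9
y_2 = 9
z_2 = 3
x_3 = 3
y_3 = 3
r_3 = 2
h_3 = 6
x_4 = 5
y_4 = 6
z_4 = 1
h_4 = 4
x_5 = 3
y_5 = 8
z_5 = 3
r_5 = 1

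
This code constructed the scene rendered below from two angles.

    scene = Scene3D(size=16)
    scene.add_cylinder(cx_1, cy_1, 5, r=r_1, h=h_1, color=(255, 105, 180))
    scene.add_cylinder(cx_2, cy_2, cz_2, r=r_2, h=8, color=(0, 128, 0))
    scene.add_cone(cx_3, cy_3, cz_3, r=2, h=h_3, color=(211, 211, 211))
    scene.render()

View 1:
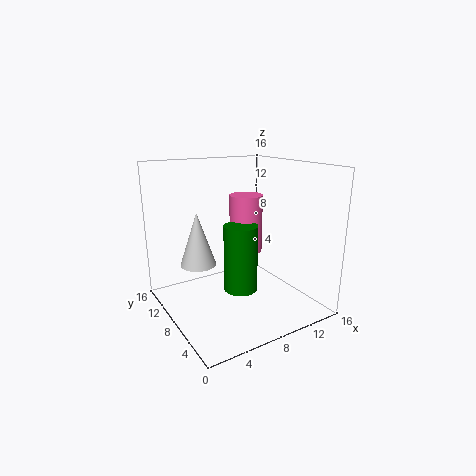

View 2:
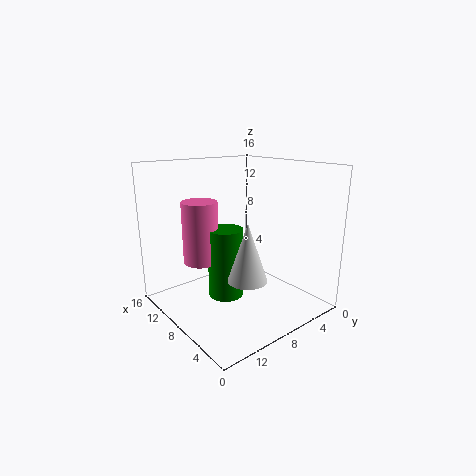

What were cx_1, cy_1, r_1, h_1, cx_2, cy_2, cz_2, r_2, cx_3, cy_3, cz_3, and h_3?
cx_1 = 11; cy_1 = 11; r_1 = 2; h_1 = 7; cx_2 = 9; cy_2 = 9; cz_2 = 1; r_2 = 2; cx_3 = 4; cy_3 = 10; cz_3 = 5; h_3 = 6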